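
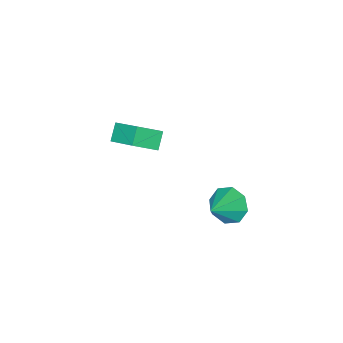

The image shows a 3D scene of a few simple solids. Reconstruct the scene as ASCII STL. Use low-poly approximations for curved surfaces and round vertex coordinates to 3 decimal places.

solid 
facet normal -0.821 -0.203 -0.534
outer loop
vertex -1.746 2.611 -0.039
vertex -2.216 2.32 0.795
vertex -2.113 3.187 0.306
endloop
endfacet
facet normal 0.668 0.646 -0.368
outer loop
vertex -1.746 2.611 -0.039
vertex -2.113 3.187 0.306
vertex -0.844 2.66 1.685
endloop
endfacet
facet normal -0.821 -0.203 -0.533
outer loop
vertex -2.113 3.187 0.306
vertex -2.216 2.32 0.795
vertex -2.54 3.255 0.938
endloop
endfacet
facet normal 0.292 0.952 0.095
outer loop
vertex -2.113 3.187 0.306
vertex -2.54 3.255 0.938
vertex -0.844 2.66 1.685
endloop
endfacet
facet normal -0.821 -0.203 -0.533
outer loop
vertex -2.54 3.255 0.938
vertex -2.216 2.32 0.795
vertex -2.777 2.776 1.485
endloop
endfacet
facet normal -0.022 0.757 0.653
outer loop
vertex -2.54 3.255 0.938
vertex -2.777 2.776 1.485
vertex -0.844 2.66 1.685
endloop
endfacet
facet normal -0.821 -0.204 -0.533
outer loop
vertex -2.777 2.776 1.485
vertex -2.216 2.32 0.795
vertex -2.685 2.03 1.629
endloop
endfacet
facet normal -0.091 0.178 0.980
outer loop
vertex -2.777 2.776 1.485
vertex -2.685 2.03 1.629
vertex -0.844 2.66 1.685
endloop
endfacet
facet normal -0.821 -0.203 -0.533
outer loop
vertex -2.685 2.03 1.629
vertex -2.216 2.32 0.795
vertex -2.318 1.454 1.283
endloop
endfacet
facet normal 0.127 -0.450 0.884
outer loop
vertex -2.685 2.03 1.629
vertex -2.318 1.454 1.283
vertex -0.844 2.66 1.685
endloop
endfacet
facet normal -0.821 -0.204 -0.533
outer loop
vertex -2.318 1.454 1.283
vertex -2.216 2.32 0.795
vertex -1.891 1.385 0.652
endloop
endfacet
facet normal 0.502 -0.755 0.422
outer loop
vertex -2.318 1.454 1.283
vertex -1.891 1.385 0.652
vertex -0.844 2.66 1.685
endloop
endfacet
facet normal -0.821 -0.204 -0.533
outer loop
vertex -1.891 1.385 0.652
vertex -2.216 2.32 0.795
vertex -1.654 1.864 0.104
endloop
endfacet
facet normal 0.817 -0.560 -0.136
outer loop
vertex -1.891 1.385 0.652
vertex -1.654 1.864 0.104
vertex -0.844 2.66 1.685
endloop
endfacet
facet normal -0.821 -0.203 -0.534
outer loop
vertex -1.654 1.864 0.104
vertex -2.216 2.32 0.795
vertex -1.746 2.611 -0.039
endloop
endfacet
facet normal 0.886 0.020 -0.464
outer loop
vertex -1.654 1.864 0.104
vertex -1.746 2.611 -0.039
vertex -0.844 2.66 1.685
endloop
endfacet
facet normal -0.623 -0.413 0.665
outer loop
vertex -1.085 -4.365 2.458
vertex -0.972 -2.616 3.65
vertex -2.17 -3.829 1.774
endloop
endfacet
facet normal -0.053 -0.825 -0.562
outer loop
vertex -1.528 -3.404 1.09
vertex -1.085 -4.365 2.458
vertex -2.17 -3.829 1.774
endloop
endfacet
facet normal -0.623 -0.413 0.665
outer loop
vertex -2.17 -3.829 1.774
vertex -0.972 -2.616 3.65
vertex -2.057 -2.08 2.966
endloop
endfacet
facet normal -0.780 0.386 -0.492
outer loop
vertex -2.057 -2.08 2.966
vertex -1.528 -3.404 1.09
vertex -2.17 -3.829 1.774
endloop
endfacet
facet normal 0.780 -0.386 0.492
outer loop
vertex -1.085 -4.365 2.458
vertex -0.33 -2.191 2.966
vertex -0.972 -2.616 3.65
endloop
endfacet
facet normal -0.053 -0.825 -0.562
outer loop
vertex -0.443 -3.94 1.774
vertex -1.085 -4.365 2.458
vertex -1.528 -3.404 1.09
endloop
endfacet
facet normal 0.780 -0.386 0.492
outer loop
vertex -0.443 -3.94 1.774
vertex -0.33 -2.191 2.966
vertex -1.085 -4.365 2.458
endloop
endfacet
facet normal 0.053 0.825 0.562
outer loop
vertex -0.972 -2.616 3.65
vertex -0.33 -2.191 2.966
vertex -2.057 -2.08 2.966
endloop
endfacet
facet normal -0.780 0.386 -0.492
outer loop
vertex -1.415 -1.655 2.282
vertex -1.528 -3.404 1.09
vertex -2.057 -2.08 2.966
endloop
endfacet
facet normal 0.053 0.825 0.562
outer loop
vertex -2.057 -2.08 2.966
vertex -0.33 -2.191 2.966
vertex -1.415 -1.655 2.282
endloop
endfacet
facet normal 0.623 0.413 -0.665
outer loop
vertex -1.415 -1.655 2.282
vertex -0.443 -3.94 1.774
vertex -1.528 -3.404 1.09
endloop
endfacet
facet normal 0.623 0.413 -0.665
outer loop
vertex -0.33 -2.191 2.966
vertex -0.443 -3.94 1.774
vertex -1.415 -1.655 2.282
endloop
endfacet

endsolid


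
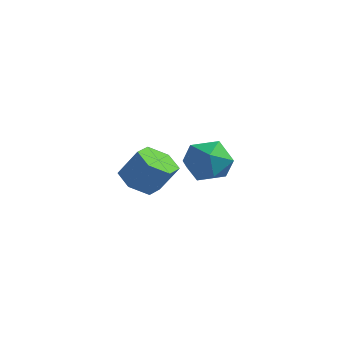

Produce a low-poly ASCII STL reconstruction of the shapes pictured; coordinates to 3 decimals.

solid 
facet normal -0.425 0.263 0.866
outer loop
vertex 2.225 -3.224 0.195
vertex 2.398 -4.241 0.588
vertex 3.164 -3.458 0.726
endloop
endfacet
facet normal -0.110 0.823 0.557
outer loop
vertex 2.225 -3.224 0.195
vertex 3.164 -3.458 0.726
vertex 3.187 -2.838 -0.186
endloop
endfacet
facet normal -0.401 0.912 -0.087
outer loop
vertex 2.225 -3.224 0.195
vertex 3.187 -2.838 -0.186
vertex 2.434 -3.236 -0.889
endloop
endfacet
facet normal -0.897 0.405 -0.177
outer loop
vertex 2.225 -3.224 0.195
vertex 2.434 -3.236 -0.889
vertex 1.947 -4.104 -0.41
endloop
endfacet
facet normal -0.911 0.004 0.412
outer loop
vertex 2.225 -3.224 0.195
vertex 1.947 -4.104 -0.41
vertex 2.398 -4.241 0.588
endloop
endfacet
facet normal 0.581 0.666 0.467
outer loop
vertex 3.187 -2.838 -0.186
vertex 3.164 -3.458 0.726
vertex 3.953 -3.616 -0.03
endloop
endfacet
facet normal 0.071 -0.240 0.968
outer loop
vertex 3.164 -3.458 0.726
vertex 2.398 -4.241 0.588
vertex 3.466 -4.484 0.449
endloop
endfacet
facet normal -0.716 -0.658 0.233
outer loop
vertex 2.398 -4.241 0.588
vertex 1.947 -4.104 -0.41
vertex 2.713 -4.882 -0.254
endloop
endfacet
facet normal -0.693 -0.009 -0.721
outer loop
vertex 1.947 -4.104 -0.41
vertex 2.434 -3.236 -0.889
vertex 2.736 -4.262 -1.166
endloop
endfacet
facet normal 0.109 0.810 -0.576
outer loop
vertex 2.434 -3.236 -0.889
vertex 3.187 -2.838 -0.186
vertex 3.502 -3.479 -1.028
endloop
endfacet
facet normal 0.897 -0.405 0.177
outer loop
vertex 3.675 -4.496 -0.635
vertex 3.953 -3.616 -0.03
vertex 3.466 -4.484 0.449
endloop
endfacet
facet normal 0.401 -0.912 0.087
outer loop
vertex 3.675 -4.496 -0.635
vertex 3.466 -4.484 0.449
vertex 2.713 -4.882 -0.254
endloop
endfacet
facet normal 0.110 -0.823 -0.557
outer loop
vertex 3.675 -4.496 -0.635
vertex 2.713 -4.882 -0.254
vertex 2.736 -4.262 -1.166
endloop
endfacet
facet normal 0.425 -0.263 -0.866
outer loop
vertex 3.675 -4.496 -0.635
vertex 2.736 -4.262 -1.166
vertex 3.502 -3.479 -1.028
endloop
endfacet
facet normal 0.911 -0.004 -0.412
outer loop
vertex 3.675 -4.496 -0.635
vertex 3.502 -3.479 -1.028
vertex 3.953 -3.616 -0.03
endloop
endfacet
facet normal 0.693 0.009 0.721
outer loop
vertex 3.466 -4.484 0.449
vertex 3.953 -3.616 -0.03
vertex 3.164 -3.458 0.726
endloop
endfacet
facet normal -0.109 -0.810 0.576
outer loop
vertex 2.713 -4.882 -0.254
vertex 3.466 -4.484 0.449
vertex 2.398 -4.241 0.588
endloop
endfacet
facet normal -0.581 -0.666 -0.467
outer loop
vertex 2.736 -4.262 -1.166
vertex 2.713 -4.882 -0.254
vertex 1.947 -4.104 -0.41
endloop
endfacet
facet normal -0.071 0.240 -0.968
outer loop
vertex 3.502 -3.479 -1.028
vertex 2.736 -4.262 -1.166
vertex 2.434 -3.236 -0.889
endloop
endfacet
facet normal 0.716 0.658 -0.233
outer loop
vertex 3.953 -3.616 -0.03
vertex 3.502 -3.479 -1.028
vertex 3.187 -2.838 -0.186
endloop
endfacet
facet normal -0.498 -0.216 -0.840
outer loop
vertex -1.123 -1.541 -3.79
vertex -1.729 -2.134 -3.278
vertex -1.953 -1.176 -3.391
endloop
endfacet
facet normal 0.223 0.904 -0.364
outer loop
vertex -1.123 -1.541 -3.79
vertex -1.953 -1.176 -3.391
vertex -0.366 -1.213 -2.513
endloop
endfacet
facet normal 0.222 0.904 -0.364
outer loop
vertex -0.366 -1.213 -2.513
vertex -1.953 -1.176 -3.391
vertex -1.195 -0.849 -2.115
endloop
endfacet
facet normal 0.498 0.216 0.840
outer loop
vertex -0.366 -1.213 -2.513
vertex -1.195 -0.849 -2.115
vertex -0.971 -1.806 -2.002
endloop
endfacet
facet normal -0.498 -0.216 -0.840
outer loop
vertex -1.953 -1.176 -3.391
vertex -1.729 -2.134 -3.278
vertex -2.558 -1.769 -2.88
endloop
endfacet
facet normal -0.614 0.771 0.167
outer loop
vertex -1.953 -1.176 -3.391
vertex -2.558 -1.769 -2.88
vertex -1.195 -0.849 -2.115
endloop
endfacet
facet normal -0.614 0.771 0.167
outer loop
vertex -1.195 -0.849 -2.115
vertex -2.558 -1.769 -2.88
vertex -1.801 -1.442 -1.603
endloop
endfacet
facet normal 0.498 0.216 0.840
outer loop
vertex -1.195 -0.849 -2.115
vertex -1.801 -1.442 -1.603
vertex -0.971 -1.806 -2.002
endloop
endfacet
facet normal -0.498 -0.216 -0.840
outer loop
vertex -2.558 -1.769 -2.88
vertex -1.729 -2.134 -3.278
vertex -2.334 -2.727 -2.767
endloop
endfacet
facet normal -0.837 -0.133 0.530
outer loop
vertex -2.558 -1.769 -2.88
vertex -2.334 -2.727 -2.767
vertex -1.801 -1.442 -1.603
endloop
endfacet
facet normal -0.837 -0.133 0.530
outer loop
vertex -1.801 -1.442 -1.603
vertex -2.334 -2.727 -2.767
vertex -1.577 -2.399 -1.49
endloop
endfacet
facet normal 0.498 0.216 0.840
outer loop
vertex -1.801 -1.442 -1.603
vertex -1.577 -2.399 -1.49
vertex -0.971 -1.806 -2.002
endloop
endfacet
facet normal -0.498 -0.216 -0.840
outer loop
vertex -2.334 -2.727 -2.767
vertex -1.729 -2.134 -3.278
vertex -1.505 -3.091 -3.165
endloop
endfacet
facet normal -0.222 -0.904 0.364
outer loop
vertex -2.334 -2.727 -2.767
vertex -1.505 -3.091 -3.165
vertex -1.577 -2.399 -1.49
endloop
endfacet
facet normal -0.223 -0.904 0.364
outer loop
vertex -1.577 -2.399 -1.49
vertex -1.505 -3.091 -3.165
vertex -0.747 -2.764 -1.889
endloop
endfacet
facet normal 0.498 0.216 0.840
outer loop
vertex -1.577 -2.399 -1.49
vertex -0.747 -2.764 -1.889
vertex -0.971 -1.806 -2.002
endloop
endfacet
facet normal -0.498 -0.216 -0.840
outer loop
vertex -1.505 -3.091 -3.165
vertex -1.729 -2.134 -3.278
vertex -0.899 -2.498 -3.677
endloop
endfacet
facet normal 0.614 -0.772 -0.167
outer loop
vertex -1.505 -3.091 -3.165
vertex -0.899 -2.498 -3.677
vertex -0.747 -2.764 -1.889
endloop
endfacet
facet normal 0.615 -0.771 -0.167
outer loop
vertex -0.747 -2.764 -1.889
vertex -0.899 -2.498 -3.677
vertex -0.142 -2.171 -2.4
endloop
endfacet
facet normal 0.498 0.216 0.840
outer loop
vertex -0.747 -2.764 -1.889
vertex -0.142 -2.171 -2.4
vertex -0.971 -1.806 -2.002
endloop
endfacet
facet normal -0.498 -0.216 -0.840
outer loop
vertex -0.899 -2.498 -3.677
vertex -1.729 -2.134 -3.278
vertex -1.123 -1.541 -3.79
endloop
endfacet
facet normal 0.837 0.133 -0.530
outer loop
vertex -0.899 -2.498 -3.677
vertex -1.123 -1.541 -3.79
vertex -0.142 -2.171 -2.4
endloop
endfacet
facet normal 0.837 0.133 -0.530
outer loop
vertex -0.142 -2.171 -2.4
vertex -1.123 -1.541 -3.79
vertex -0.366 -1.213 -2.513
endloop
endfacet
facet normal 0.498 0.216 0.840
outer loop
vertex -0.142 -2.171 -2.4
vertex -0.366 -1.213 -2.513
vertex -0.971 -1.806 -2.002
endloop
endfacet

endsolid


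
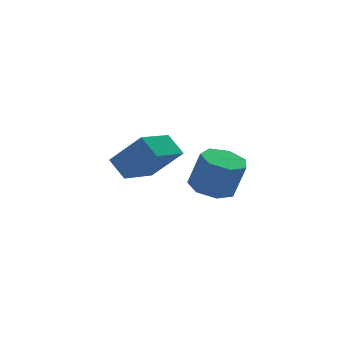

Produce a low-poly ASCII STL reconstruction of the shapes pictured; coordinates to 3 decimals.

solid 
facet normal -0.838 -0.467 0.282
outer loop
vertex 0.09 -0.015 0.669
vertex -0.097 0.662 1.233
vertex -0.666 0.684 -0.421
endloop
endfacet
facet normal 0.208 -0.752 -0.626
outer loop
vertex 0.617 1.398 -0.853
vertex 0.09 -0.015 0.669
vertex -0.666 0.684 -0.421
endloop
endfacet
facet normal -0.838 -0.466 0.282
outer loop
vertex -0.666 0.684 -0.421
vertex -0.097 0.662 1.233
vertex -0.853 1.361 0.142
endloop
endfacet
facet normal -0.504 0.466 -0.727
outer loop
vertex -0.853 1.361 0.142
vertex 0.617 1.398 -0.853
vertex -0.666 0.684 -0.421
endloop
endfacet
facet normal 0.504 -0.466 0.727
outer loop
vertex 0.09 -0.015 0.669
vertex 1.186 1.376 0.801
vertex -0.097 0.662 1.233
endloop
endfacet
facet normal 0.208 -0.752 -0.626
outer loop
vertex 1.373 0.699 0.238
vertex 0.09 -0.015 0.669
vertex 0.617 1.398 -0.853
endloop
endfacet
facet normal 0.504 -0.466 0.728
outer loop
vertex 1.373 0.699 0.238
vertex 1.186 1.376 0.801
vertex 0.09 -0.015 0.669
endloop
endfacet
facet normal -0.208 0.752 0.626
outer loop
vertex -0.097 0.662 1.233
vertex 1.186 1.376 0.801
vertex -0.853 1.361 0.142
endloop
endfacet
facet normal -0.504 0.466 -0.727
outer loop
vertex 0.43 2.075 -0.289
vertex 0.617 1.398 -0.853
vertex -0.853 1.361 0.142
endloop
endfacet
facet normal -0.208 0.752 0.626
outer loop
vertex -0.853 1.361 0.142
vertex 1.186 1.376 0.801
vertex 0.43 2.075 -0.289
endloop
endfacet
facet normal 0.838 0.467 -0.282
outer loop
vertex 0.43 2.075 -0.289
vertex 1.373 0.699 0.238
vertex 0.617 1.398 -0.853
endloop
endfacet
facet normal 0.838 0.466 -0.282
outer loop
vertex 1.186 1.376 0.801
vertex 1.373 0.699 0.238
vertex 0.43 2.075 -0.289
endloop
endfacet
facet normal -0.219 0.207 -0.953
outer loop
vertex 1.32 -2.584 -0.225
vertex 0.899 -2.017 -0.005
vertex 1.62 -2.019 -0.171
endloop
endfacet
facet normal 0.857 -0.427 -0.289
outer loop
vertex 1.32 -2.584 -0.225
vertex 1.62 -2.019 -0.171
vertex 1.603 -2.85 1.006
endloop
endfacet
facet normal 0.857 -0.427 -0.289
outer loop
vertex 1.603 -2.85 1.006
vertex 1.62 -2.019 -0.171
vertex 1.902 -2.285 1.059
endloop
endfacet
facet normal 0.219 -0.205 0.954
outer loop
vertex 1.603 -2.85 1.006
vertex 1.902 -2.285 1.059
vertex 1.181 -2.283 1.225
endloop
endfacet
facet normal -0.219 0.206 -0.954
outer loop
vertex 1.62 -2.019 -0.171
vertex 0.899 -2.017 -0.005
vertex 1.377 -1.452 0.007
endloop
endfacet
facet normal 0.899 0.422 -0.115
outer loop
vertex 1.62 -2.019 -0.171
vertex 1.377 -1.452 0.007
vertex 1.902 -2.285 1.059
endloop
endfacet
facet normal 0.899 0.422 -0.115
outer loop
vertex 1.902 -2.285 1.059
vertex 1.377 -1.452 0.007
vertex 1.659 -1.718 1.237
endloop
endfacet
facet normal 0.219 -0.206 0.954
outer loop
vertex 1.902 -2.285 1.059
vertex 1.659 -1.718 1.237
vertex 1.181 -2.283 1.225
endloop
endfacet
facet normal -0.219 0.205 -0.954
outer loop
vertex 1.377 -1.452 0.007
vertex 0.899 -2.017 -0.005
vertex 0.773 -1.311 0.176
endloop
endfacet
facet normal 0.263 0.954 0.146
outer loop
vertex 1.377 -1.452 0.007
vertex 0.773 -1.311 0.176
vertex 1.659 -1.718 1.237
endloop
endfacet
facet normal 0.264 0.954 0.145
outer loop
vertex 1.659 -1.718 1.237
vertex 0.773 -1.311 0.176
vertex 1.056 -1.577 1.407
endloop
endfacet
facet normal 0.220 -0.207 0.953
outer loop
vertex 1.659 -1.718 1.237
vertex 1.056 -1.577 1.407
vertex 1.181 -2.283 1.225
endloop
endfacet
facet normal -0.220 0.205 -0.954
outer loop
vertex 0.773 -1.311 0.176
vertex 0.899 -2.017 -0.005
vertex 0.265 -1.701 0.209
endloop
endfacet
facet normal -0.569 0.767 0.297
outer loop
vertex 0.773 -1.311 0.176
vertex 0.265 -1.701 0.209
vertex 1.056 -1.577 1.407
endloop
endfacet
facet normal -0.569 0.767 0.296
outer loop
vertex 1.056 -1.577 1.407
vertex 0.265 -1.701 0.209
vertex 0.547 -1.967 1.439
endloop
endfacet
facet normal 0.219 -0.207 0.954
outer loop
vertex 1.056 -1.577 1.407
vertex 0.547 -1.967 1.439
vertex 1.181 -2.283 1.225
endloop
endfacet
facet normal -0.219 0.207 -0.954
outer loop
vertex 0.265 -1.701 0.209
vertex 0.899 -2.017 -0.005
vertex 0.233 -2.329 0.08
endloop
endfacet
facet normal -0.975 0.004 0.224
outer loop
vertex 0.265 -1.701 0.209
vertex 0.233 -2.329 0.08
vertex 0.547 -1.967 1.439
endloop
endfacet
facet normal -0.974 0.002 0.225
outer loop
vertex 0.547 -1.967 1.439
vertex 0.233 -2.329 0.08
vertex 0.516 -2.595 1.31
endloop
endfacet
facet normal 0.219 -0.207 0.954
outer loop
vertex 0.547 -1.967 1.439
vertex 0.516 -2.595 1.31
vertex 1.181 -2.283 1.225
endloop
endfacet
facet normal -0.218 0.207 -0.954
outer loop
vertex 0.233 -2.329 0.08
vertex 0.899 -2.017 -0.005
vertex 0.703 -2.723 -0.113
endloop
endfacet
facet normal -0.646 -0.763 -0.016
outer loop
vertex 0.233 -2.329 0.08
vertex 0.703 -2.723 -0.113
vertex 0.516 -2.595 1.31
endloop
endfacet
facet normal -0.645 -0.764 -0.016
outer loop
vertex 0.516 -2.595 1.31
vertex 0.703 -2.723 -0.113
vertex 0.986 -2.988 1.118
endloop
endfacet
facet normal 0.218 -0.205 0.954
outer loop
vertex 0.516 -2.595 1.31
vertex 0.986 -2.988 1.118
vertex 1.181 -2.283 1.225
endloop
endfacet
facet normal -0.220 0.207 -0.953
outer loop
vertex 0.703 -2.723 -0.113
vertex 0.899 -2.017 -0.005
vertex 1.32 -2.584 -0.225
endloop
endfacet
facet normal 0.171 -0.954 -0.245
outer loop
vertex 0.703 -2.723 -0.113
vertex 1.32 -2.584 -0.225
vertex 0.986 -2.988 1.118
endloop
endfacet
facet normal 0.169 -0.955 -0.245
outer loop
vertex 0.986 -2.988 1.118
vertex 1.32 -2.584 -0.225
vertex 1.603 -2.85 1.006
endloop
endfacet
facet normal 0.219 -0.205 0.954
outer loop
vertex 0.986 -2.988 1.118
vertex 1.603 -2.85 1.006
vertex 1.181 -2.283 1.225
endloop
endfacet

endsolid


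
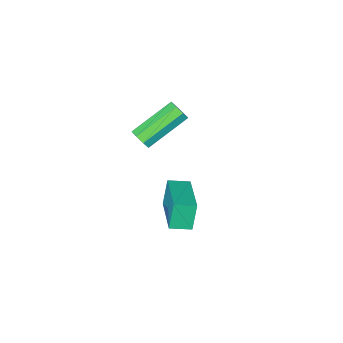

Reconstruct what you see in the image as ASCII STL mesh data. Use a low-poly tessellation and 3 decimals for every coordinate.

solid 
facet normal -0.869 0.466 -0.169
outer loop
vertex 0.995 0.063 1.121
vertex 1.773 1.672 1.556
vertex 1.297 0.219 0.002
endloop
endfacet
facet normal -0.423 -0.875 -0.236
outer loop
vertex 2.027 -0.172 0.144
vertex 0.995 0.063 1.121
vertex 1.297 0.219 0.002
endloop
endfacet
facet normal -0.869 0.465 -0.169
outer loop
vertex 1.297 0.219 0.002
vertex 1.773 1.672 1.556
vertex 2.075 1.829 0.436
endloop
endfacet
facet normal 0.258 0.133 -0.957
outer loop
vertex 2.075 1.829 0.436
vertex 2.027 -0.172 0.144
vertex 1.297 0.219 0.002
endloop
endfacet
facet normal -0.258 -0.134 0.957
outer loop
vertex 0.995 0.063 1.121
vertex 2.503 1.281 1.698
vertex 1.773 1.672 1.556
endloop
endfacet
facet normal -0.423 -0.875 -0.237
outer loop
vertex 1.725 -0.329 1.264
vertex 0.995 0.063 1.121
vertex 2.027 -0.172 0.144
endloop
endfacet
facet normal -0.259 -0.133 0.957
outer loop
vertex 1.725 -0.329 1.264
vertex 2.503 1.281 1.698
vertex 0.995 0.063 1.121
endloop
endfacet
facet normal 0.423 0.875 0.237
outer loop
vertex 1.773 1.672 1.556
vertex 2.503 1.281 1.698
vertex 2.075 1.829 0.436
endloop
endfacet
facet normal 0.259 0.133 -0.957
outer loop
vertex 2.805 1.437 0.579
vertex 2.027 -0.172 0.144
vertex 2.075 1.829 0.436
endloop
endfacet
facet normal 0.423 0.875 0.236
outer loop
vertex 2.075 1.829 0.436
vertex 2.503 1.281 1.698
vertex 2.805 1.437 0.579
endloop
endfacet
facet normal 0.869 -0.466 0.169
outer loop
vertex 2.805 1.437 0.579
vertex 1.725 -0.329 1.264
vertex 2.027 -0.172 0.144
endloop
endfacet
facet normal 0.869 -0.465 0.170
outer loop
vertex 2.503 1.281 1.698
vertex 1.725 -0.329 1.264
vertex 2.805 1.437 0.579
endloop
endfacet
facet normal 0.872 -0.029 -0.488
outer loop
vertex 0.914 -4.093 0.595
vertex 0.702 -3.829 0.201
vertex 0.951 -3.699 0.638
endloop
endfacet
facet normal 0.481 -0.140 0.865
outer loop
vertex 0.914 -4.093 0.595
vertex 0.951 -3.699 0.638
vertex -0.829 -4.036 1.573
endloop
endfacet
facet normal 0.481 -0.142 0.865
outer loop
vertex -0.829 -4.036 1.573
vertex 0.951 -3.699 0.638
vertex -0.792 -3.642 1.617
endloop
endfacet
facet normal -0.872 0.027 0.489
outer loop
vertex -0.829 -4.036 1.573
vertex -0.792 -3.642 1.617
vertex -1.042 -3.771 1.179
endloop
endfacet
facet normal 0.872 -0.028 -0.489
outer loop
vertex 0.951 -3.699 0.638
vertex 0.702 -3.829 0.201
vertex 0.842 -3.381 0.425
endloop
endfacet
facet normal 0.406 0.601 0.689
outer loop
vertex 0.951 -3.699 0.638
vertex 0.842 -3.381 0.425
vertex -0.792 -3.642 1.617
endloop
endfacet
facet normal 0.406 0.601 0.689
outer loop
vertex -0.792 -3.642 1.617
vertex 0.842 -3.381 0.425
vertex -0.901 -3.324 1.404
endloop
endfacet
facet normal -0.872 0.029 0.489
outer loop
vertex -0.792 -3.642 1.617
vertex -0.901 -3.324 1.404
vertex -1.042 -3.771 1.179
endloop
endfacet
facet normal 0.872 -0.028 -0.489
outer loop
vertex 0.842 -3.381 0.425
vertex 0.702 -3.829 0.201
vertex 0.651 -3.325 0.081
endloop
endfacet
facet normal 0.094 0.990 0.109
outer loop
vertex 0.842 -3.381 0.425
vertex 0.651 -3.325 0.081
vertex -0.901 -3.324 1.404
endloop
endfacet
facet normal 0.093 0.990 0.109
outer loop
vertex -0.901 -3.324 1.404
vertex 0.651 -3.325 0.081
vertex -1.092 -3.268 1.059
endloop
endfacet
facet normal -0.872 0.030 0.488
outer loop
vertex -0.901 -3.324 1.404
vertex -1.092 -3.268 1.059
vertex -1.042 -3.771 1.179
endloop
endfacet
facet normal 0.871 -0.029 -0.490
outer loop
vertex 0.651 -3.325 0.081
vertex 0.702 -3.829 0.201
vertex 0.489 -3.564 -0.193
endloop
endfacet
facet normal -0.274 0.799 -0.535
outer loop
vertex 0.651 -3.325 0.081
vertex 0.489 -3.564 -0.193
vertex -1.092 -3.268 1.059
endloop
endfacet
facet normal -0.274 0.799 -0.535
outer loop
vertex -1.092 -3.268 1.059
vertex 0.489 -3.564 -0.193
vertex -1.254 -3.507 0.785
endloop
endfacet
facet normal -0.872 0.030 0.489
outer loop
vertex -1.092 -3.268 1.059
vertex -1.254 -3.507 0.785
vertex -1.042 -3.771 1.179
endloop
endfacet
facet normal 0.872 -0.027 -0.489
outer loop
vertex 0.489 -3.564 -0.193
vertex 0.702 -3.829 0.201
vertex 0.452 -3.958 -0.237
endloop
endfacet
facet normal -0.481 0.142 -0.865
outer loop
vertex 0.489 -3.564 -0.193
vertex 0.452 -3.958 -0.237
vertex -1.254 -3.507 0.785
endloop
endfacet
facet normal -0.481 0.140 -0.865
outer loop
vertex -1.254 -3.507 0.785
vertex 0.452 -3.958 -0.237
vertex -1.291 -3.901 0.742
endloop
endfacet
facet normal -0.872 0.029 0.488
outer loop
vertex -1.254 -3.507 0.785
vertex -1.291 -3.901 0.742
vertex -1.042 -3.771 1.179
endloop
endfacet
facet normal 0.872 -0.029 -0.489
outer loop
vertex 0.452 -3.958 -0.237
vertex 0.702 -3.829 0.201
vertex 0.561 -4.276 -0.024
endloop
endfacet
facet normal -0.406 -0.601 -0.689
outer loop
vertex 0.452 -3.958 -0.237
vertex 0.561 -4.276 -0.024
vertex -1.291 -3.901 0.742
endloop
endfacet
facet normal -0.406 -0.601 -0.689
outer loop
vertex -1.291 -3.901 0.742
vertex 0.561 -4.276 -0.024
vertex -1.182 -4.219 0.955
endloop
endfacet
facet normal -0.872 0.028 0.489
outer loop
vertex -1.291 -3.901 0.742
vertex -1.182 -4.219 0.955
vertex -1.042 -3.771 1.179
endloop
endfacet
facet normal 0.872 -0.030 -0.488
outer loop
vertex 0.561 -4.276 -0.024
vertex 0.702 -3.829 0.201
vertex 0.752 -4.332 0.321
endloop
endfacet
facet normal -0.094 -0.990 -0.109
outer loop
vertex 0.561 -4.276 -0.024
vertex 0.752 -4.332 0.321
vertex -1.182 -4.219 0.955
endloop
endfacet
facet normal -0.094 -0.990 -0.109
outer loop
vertex -1.182 -4.219 0.955
vertex 0.752 -4.332 0.321
vertex -0.991 -4.275 1.299
endloop
endfacet
facet normal -0.872 0.028 0.489
outer loop
vertex -1.182 -4.219 0.955
vertex -0.991 -4.275 1.299
vertex -1.042 -3.771 1.179
endloop
endfacet
facet normal 0.872 -0.030 -0.489
outer loop
vertex 0.752 -4.332 0.321
vertex 0.702 -3.829 0.201
vertex 0.914 -4.093 0.595
endloop
endfacet
facet normal 0.274 -0.799 0.535
outer loop
vertex 0.752 -4.332 0.321
vertex 0.914 -4.093 0.595
vertex -0.991 -4.275 1.299
endloop
endfacet
facet normal 0.274 -0.799 0.535
outer loop
vertex -0.991 -4.275 1.299
vertex 0.914 -4.093 0.595
vertex -0.829 -4.036 1.573
endloop
endfacet
facet normal -0.871 0.029 0.490
outer loop
vertex -0.991 -4.275 1.299
vertex -0.829 -4.036 1.573
vertex -1.042 -3.771 1.179
endloop
endfacet

endsolid


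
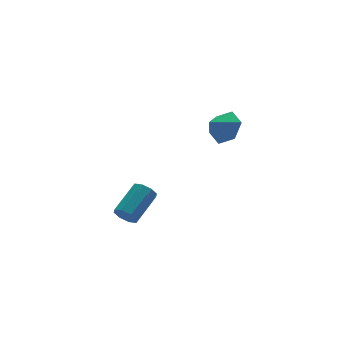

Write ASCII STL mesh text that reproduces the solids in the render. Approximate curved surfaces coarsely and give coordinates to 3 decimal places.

solid 
facet normal 0.795 0.097 -0.599
outer loop
vertex 4.267 1.62 0.146
vertex 3.679 1.252 -0.694
vertex 3.711 2.32 -0.478
endloop
endfacet
facet normal -0.206 0.555 0.806
outer loop
vertex 4.267 1.62 0.146
vertex 3.711 2.32 -0.478
vertex 2.661 1.128 0.074
endloop
endfacet
facet normal 0.794 0.097 -0.600
outer loop
vertex 3.711 2.32 -0.478
vertex 3.679 1.252 -0.694
vertex 3.122 1.952 -1.318
endloop
endfacet
facet normal -0.695 0.696 0.182
outer loop
vertex 3.711 2.32 -0.478
vertex 3.122 1.952 -1.318
vertex 2.661 1.128 0.074
endloop
endfacet
facet normal 0.794 0.097 -0.600
outer loop
vertex 3.122 1.952 -1.318
vertex 3.679 1.252 -0.694
vertex 3.09 0.884 -1.534
endloop
endfacet
facet normal -0.960 0.083 -0.269
outer loop
vertex 3.122 1.952 -1.318
vertex 3.09 0.884 -1.534
vertex 2.661 1.128 0.074
endloop
endfacet
facet normal 0.795 0.097 -0.599
outer loop
vertex 3.09 0.884 -1.534
vertex 3.679 1.252 -0.694
vertex 3.646 0.184 -0.91
endloop
endfacet
facet normal -0.737 -0.670 -0.095
outer loop
vertex 3.09 0.884 -1.534
vertex 3.646 0.184 -0.91
vertex 2.661 1.128 0.074
endloop
endfacet
facet normal 0.794 0.097 -0.600
outer loop
vertex 3.646 0.184 -0.91
vertex 3.679 1.252 -0.694
vertex 4.235 0.553 -0.07
endloop
endfacet
facet normal -0.248 -0.811 0.530
outer loop
vertex 3.646 0.184 -0.91
vertex 4.235 0.553 -0.07
vertex 2.661 1.128 0.074
endloop
endfacet
facet normal 0.795 0.097 -0.599
outer loop
vertex 4.235 0.553 -0.07
vertex 3.679 1.252 -0.694
vertex 4.267 1.62 0.146
endloop
endfacet
facet normal 0.017 -0.199 0.980
outer loop
vertex 4.235 0.553 -0.07
vertex 4.267 1.62 0.146
vertex 2.661 1.128 0.074
endloop
endfacet
facet normal -0.773 -0.450 -0.448
outer loop
vertex -3.291 -2.561 -3.35
vertex -3.724 -2.259 -2.906
vertex -3.463 -2.093 -3.523
endloop
endfacet
facet normal 0.544 -0.108 -0.832
outer loop
vertex -3.291 -2.561 -3.35
vertex -3.463 -2.093 -3.523
vertex -1.783 -1.684 -2.478
endloop
endfacet
facet normal 0.544 -0.107 -0.832
outer loop
vertex -1.783 -1.684 -2.478
vertex -3.463 -2.093 -3.523
vertex -1.956 -1.216 -2.651
endloop
endfacet
facet normal 0.773 0.451 0.446
outer loop
vertex -1.783 -1.684 -2.478
vertex -1.956 -1.216 -2.651
vertex -2.216 -1.381 -2.034
endloop
endfacet
facet normal -0.773 -0.450 -0.448
outer loop
vertex -3.463 -2.093 -3.523
vertex -3.724 -2.259 -2.906
vertex -3.788 -1.722 -3.335
endloop
endfacet
facet normal 0.154 0.551 -0.820
outer loop
vertex -3.463 -2.093 -3.523
vertex -3.788 -1.722 -3.335
vertex -1.956 -1.216 -2.651
endloop
endfacet
facet normal 0.155 0.550 -0.821
outer loop
vertex -1.956 -1.216 -2.651
vertex -3.788 -1.722 -3.335
vertex -2.281 -0.844 -2.463
endloop
endfacet
facet normal 0.773 0.450 0.446
outer loop
vertex -1.956 -1.216 -2.651
vertex -2.281 -0.844 -2.463
vertex -2.216 -1.381 -2.034
endloop
endfacet
facet normal -0.774 -0.449 -0.447
outer loop
vertex -3.788 -1.722 -3.335
vertex -3.724 -2.259 -2.906
vertex -4.075 -1.665 -2.895
endloop
endfacet
facet normal -0.327 0.886 -0.328
outer loop
vertex -3.788 -1.722 -3.335
vertex -4.075 -1.665 -2.895
vertex -2.281 -0.844 -2.463
endloop
endfacet
facet normal -0.327 0.887 -0.326
outer loop
vertex -2.281 -0.844 -2.463
vertex -4.075 -1.665 -2.895
vertex -2.568 -0.788 -2.023
endloop
endfacet
facet normal 0.773 0.451 0.447
outer loop
vertex -2.281 -0.844 -2.463
vertex -2.568 -0.788 -2.023
vertex -2.216 -1.381 -2.034
endloop
endfacet
facet normal -0.773 -0.449 -0.448
outer loop
vertex -4.075 -1.665 -2.895
vertex -3.724 -2.259 -2.906
vertex -4.157 -1.956 -2.462
endloop
endfacet
facet normal -0.615 0.703 0.356
outer loop
vertex -4.075 -1.665 -2.895
vertex -4.157 -1.956 -2.462
vertex -2.568 -0.788 -2.023
endloop
endfacet
facet normal -0.615 0.703 0.357
outer loop
vertex -2.568 -0.788 -2.023
vertex -4.157 -1.956 -2.462
vertex -2.649 -1.079 -1.59
endloop
endfacet
facet normal 0.773 0.450 0.447
outer loop
vertex -2.568 -0.788 -2.023
vertex -2.649 -1.079 -1.59
vertex -2.216 -1.381 -2.034
endloop
endfacet
facet normal -0.773 -0.451 -0.446
outer loop
vertex -4.157 -1.956 -2.462
vertex -3.724 -2.259 -2.906
vertex -3.984 -2.424 -2.289
endloop
endfacet
facet normal -0.544 0.107 0.833
outer loop
vertex -4.157 -1.956 -2.462
vertex -3.984 -2.424 -2.289
vertex -2.649 -1.079 -1.59
endloop
endfacet
facet normal -0.544 0.108 0.832
outer loop
vertex -2.649 -1.079 -1.59
vertex -3.984 -2.424 -2.289
vertex -2.477 -1.547 -1.417
endloop
endfacet
facet normal 0.773 0.450 0.448
outer loop
vertex -2.649 -1.079 -1.59
vertex -2.477 -1.547 -1.417
vertex -2.216 -1.381 -2.034
endloop
endfacet
facet normal -0.773 -0.450 -0.446
outer loop
vertex -3.984 -2.424 -2.289
vertex -3.724 -2.259 -2.906
vertex -3.659 -2.796 -2.477
endloop
endfacet
facet normal -0.155 -0.550 0.821
outer loop
vertex -3.984 -2.424 -2.289
vertex -3.659 -2.796 -2.477
vertex -2.477 -1.547 -1.417
endloop
endfacet
facet normal -0.154 -0.551 0.820
outer loop
vertex -2.477 -1.547 -1.417
vertex -3.659 -2.796 -2.477
vertex -2.152 -1.918 -1.605
endloop
endfacet
facet normal 0.773 0.450 0.448
outer loop
vertex -2.477 -1.547 -1.417
vertex -2.152 -1.918 -1.605
vertex -2.216 -1.381 -2.034
endloop
endfacet
facet normal -0.773 -0.451 -0.447
outer loop
vertex -3.659 -2.796 -2.477
vertex -3.724 -2.259 -2.906
vertex -3.372 -2.852 -2.917
endloop
endfacet
facet normal 0.328 -0.887 0.327
outer loop
vertex -3.659 -2.796 -2.477
vertex -3.372 -2.852 -2.917
vertex -2.152 -1.918 -1.605
endloop
endfacet
facet normal 0.326 -0.887 0.328
outer loop
vertex -2.152 -1.918 -1.605
vertex -3.372 -2.852 -2.917
vertex -1.865 -1.975 -2.045
endloop
endfacet
facet normal 0.774 0.449 0.447
outer loop
vertex -2.152 -1.918 -1.605
vertex -1.865 -1.975 -2.045
vertex -2.216 -1.381 -2.034
endloop
endfacet
facet normal -0.773 -0.450 -0.447
outer loop
vertex -3.372 -2.852 -2.917
vertex -3.724 -2.259 -2.906
vertex -3.291 -2.561 -3.35
endloop
endfacet
facet normal 0.615 -0.703 -0.357
outer loop
vertex -3.372 -2.852 -2.917
vertex -3.291 -2.561 -3.35
vertex -1.865 -1.975 -2.045
endloop
endfacet
facet normal 0.615 -0.703 -0.356
outer loop
vertex -1.865 -1.975 -2.045
vertex -3.291 -2.561 -3.35
vertex -1.783 -1.684 -2.478
endloop
endfacet
facet normal 0.773 0.449 0.448
outer loop
vertex -1.865 -1.975 -2.045
vertex -1.783 -1.684 -2.478
vertex -2.216 -1.381 -2.034
endloop
endfacet

endsolid


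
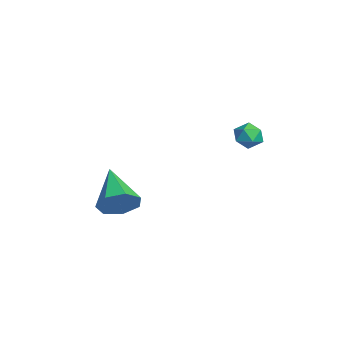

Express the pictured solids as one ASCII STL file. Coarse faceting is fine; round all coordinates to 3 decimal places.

solid 
facet normal 0.866 0.033 -0.498
outer loop
vertex 0.568 -3.56 -3.602
vertex 0.124 -3.746 -4.386
vertex 0.308 -2.926 -4.012
endloop
endfacet
facet normal 0.036 0.553 0.832
outer loop
vertex 0.568 -3.56 -3.602
vertex 0.308 -2.926 -4.012
vertex -1.704 -3.814 -3.334
endloop
endfacet
facet normal 0.866 0.033 -0.498
outer loop
vertex 0.308 -2.926 -4.012
vertex 0.124 -3.746 -4.386
vertex -0.09 -2.909 -4.703
endloop
endfacet
facet normal -0.333 0.918 0.214
outer loop
vertex 0.308 -2.926 -4.012
vertex -0.09 -2.909 -4.703
vertex -1.704 -3.814 -3.334
endloop
endfacet
facet normal 0.867 0.033 -0.498
outer loop
vertex -0.09 -2.909 -4.703
vertex 0.124 -3.746 -4.386
vertex -0.327 -3.523 -5.156
endloop
endfacet
facet normal -0.690 0.583 -0.429
outer loop
vertex -0.09 -2.909 -4.703
vertex -0.327 -3.523 -5.156
vertex -1.704 -3.814 -3.334
endloop
endfacet
facet normal 0.866 0.031 -0.498
outer loop
vertex -0.327 -3.523 -5.156
vertex 0.124 -3.746 -4.386
vertex -0.225 -4.304 -5.028
endloop
endfacet
facet normal -0.766 -0.200 -0.611
outer loop
vertex -0.327 -3.523 -5.156
vertex -0.225 -4.304 -5.028
vertex -1.704 -3.814 -3.334
endloop
endfacet
facet normal 0.866 0.032 -0.499
outer loop
vertex -0.225 -4.304 -5.028
vertex 0.124 -3.746 -4.386
vertex 0.14 -4.665 -4.417
endloop
endfacet
facet normal -0.504 -0.841 -0.196
outer loop
vertex -0.225 -4.304 -5.028
vertex 0.14 -4.665 -4.417
vertex -1.704 -3.814 -3.334
endloop
endfacet
facet normal 0.866 0.032 -0.498
outer loop
vertex 0.14 -4.665 -4.417
vertex 0.124 -3.746 -4.386
vertex 0.493 -4.334 -3.782
endloop
endfacet
facet normal -0.101 -0.858 0.503
outer loop
vertex 0.14 -4.665 -4.417
vertex 0.493 -4.334 -3.782
vertex -1.704 -3.814 -3.334
endloop
endfacet
facet normal 0.866 0.032 -0.498
outer loop
vertex 0.493 -4.334 -3.782
vertex 0.124 -3.746 -4.386
vertex 0.568 -3.56 -3.602
endloop
endfacet
facet normal 0.140 -0.237 0.961
outer loop
vertex 0.493 -4.334 -3.782
vertex 0.568 -3.56 -3.602
vertex -1.704 -3.814 -3.334
endloop
endfacet
facet normal -0.784 0.404 0.472
outer loop
vertex -0.259 1.237 -0.962
vertex 0.117 1.322 -0.411
vertex 0.087 1.808 -0.876
endloop
endfacet
facet normal -0.817 0.529 -0.229
outer loop
vertex -0.259 1.237 -0.962
vertex 0.087 1.808 -0.876
vertex 0.067 1.515 -1.481
endloop
endfacet
facet normal -0.818 -0.097 -0.566
outer loop
vertex -0.259 1.237 -0.962
vertex 0.067 1.515 -1.481
vertex 0.084 0.848 -1.391
endloop
endfacet
facet normal -0.787 -0.613 -0.073
outer loop
vertex -0.259 1.237 -0.962
vertex 0.084 0.848 -1.391
vertex 0.115 0.729 -0.729
endloop
endfacet
facet normal -0.765 -0.302 0.569
outer loop
vertex -0.259 1.237 -0.962
vertex 0.115 0.729 -0.729
vertex 0.117 1.322 -0.411
endloop
endfacet
facet normal -0.223 0.880 -0.419
outer loop
vertex 0.067 1.515 -1.481
vertex 0.087 1.808 -0.876
vertex 0.645 1.771 -1.251
endloop
endfacet
facet normal -0.171 0.676 0.717
outer loop
vertex 0.087 1.808 -0.876
vertex 0.117 1.322 -0.411
vertex 0.676 1.652 -0.589
endloop
endfacet
facet normal -0.140 -0.468 0.873
outer loop
vertex 0.117 1.322 -0.411
vertex 0.115 0.729 -0.729
vertex 0.693 0.985 -0.499
endloop
endfacet
facet normal -0.176 -0.970 -0.166
outer loop
vertex 0.115 0.729 -0.729
vertex 0.084 0.848 -1.391
vertex 0.673 0.692 -1.104
endloop
endfacet
facet normal -0.227 -0.136 -0.964
outer loop
vertex 0.084 0.848 -1.391
vertex 0.067 1.515 -1.481
vertex 0.643 1.178 -1.569
endloop
endfacet
facet normal 0.787 0.613 0.073
outer loop
vertex 1.019 1.263 -1.018
vertex 0.645 1.771 -1.251
vertex 0.676 1.652 -0.589
endloop
endfacet
facet normal 0.818 0.097 0.566
outer loop
vertex 1.019 1.263 -1.018
vertex 0.676 1.652 -0.589
vertex 0.693 0.985 -0.499
endloop
endfacet
facet normal 0.817 -0.529 0.229
outer loop
vertex 1.019 1.263 -1.018
vertex 0.693 0.985 -0.499
vertex 0.673 0.692 -1.104
endloop
endfacet
facet normal 0.784 -0.404 -0.472
outer loop
vertex 1.019 1.263 -1.018
vertex 0.673 0.692 -1.104
vertex 0.643 1.178 -1.569
endloop
endfacet
facet normal 0.765 0.302 -0.569
outer loop
vertex 1.019 1.263 -1.018
vertex 0.643 1.178 -1.569
vertex 0.645 1.771 -1.251
endloop
endfacet
facet normal 0.176 0.970 0.166
outer loop
vertex 0.676 1.652 -0.589
vertex 0.645 1.771 -1.251
vertex 0.087 1.808 -0.876
endloop
endfacet
facet normal 0.227 0.136 0.964
outer loop
vertex 0.693 0.985 -0.499
vertex 0.676 1.652 -0.589
vertex 0.117 1.322 -0.411
endloop
endfacet
facet normal 0.223 -0.880 0.419
outer loop
vertex 0.673 0.692 -1.104
vertex 0.693 0.985 -0.499
vertex 0.115 0.729 -0.729
endloop
endfacet
facet normal 0.171 -0.676 -0.717
outer loop
vertex 0.643 1.178 -1.569
vertex 0.673 0.692 -1.104
vertex 0.084 0.848 -1.391
endloop
endfacet
facet normal 0.140 0.468 -0.873
outer loop
vertex 0.645 1.771 -1.251
vertex 0.643 1.178 -1.569
vertex 0.067 1.515 -1.481
endloop
endfacet

endsolid


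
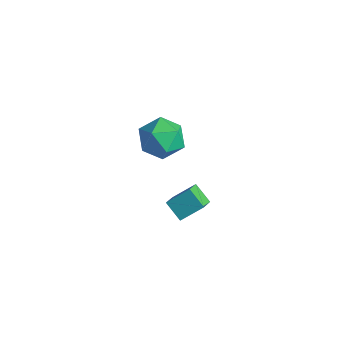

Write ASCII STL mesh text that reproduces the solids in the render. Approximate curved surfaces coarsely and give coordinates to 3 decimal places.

solid 
facet normal -0.806 -0.088 0.585
outer loop
vertex 3.055 -2.272 -0.989
vertex 3.495 -1.444 -0.257
vertex 2.635 -1.623 -1.47
endloop
endfacet
facet normal -0.370 -0.696 -0.616
outer loop
vertex 3.425 -1.536 -2.043
vertex 3.055 -2.272 -0.989
vertex 2.635 -1.623 -1.47
endloop
endfacet
facet normal -0.806 -0.089 0.585
outer loop
vertex 2.635 -1.623 -1.47
vertex 3.495 -1.444 -0.257
vertex 3.075 -0.795 -0.737
endloop
endfacet
facet normal -0.462 0.713 -0.528
outer loop
vertex 3.075 -0.795 -0.737
vertex 3.425 -1.536 -2.043
vertex 2.635 -1.623 -1.47
endloop
endfacet
facet normal 0.462 -0.712 0.528
outer loop
vertex 3.055 -2.272 -0.989
vertex 4.285 -1.357 -0.83
vertex 3.495 -1.444 -0.257
endloop
endfacet
facet normal -0.371 -0.695 -0.616
outer loop
vertex 3.845 -2.185 -1.563
vertex 3.055 -2.272 -0.989
vertex 3.425 -1.536 -2.043
endloop
endfacet
facet normal 0.462 -0.713 0.528
outer loop
vertex 3.845 -2.185 -1.563
vertex 4.285 -1.357 -0.83
vertex 3.055 -2.272 -0.989
endloop
endfacet
facet normal 0.370 0.695 0.616
outer loop
vertex 3.495 -1.444 -0.257
vertex 4.285 -1.357 -0.83
vertex 3.075 -0.795 -0.737
endloop
endfacet
facet normal -0.462 0.712 -0.528
outer loop
vertex 3.865 -0.708 -1.311
vertex 3.425 -1.536 -2.043
vertex 3.075 -0.795 -0.737
endloop
endfacet
facet normal 0.370 0.696 0.615
outer loop
vertex 3.075 -0.795 -0.737
vertex 4.285 -1.357 -0.83
vertex 3.865 -0.708 -1.311
endloop
endfacet
facet normal 0.806 0.089 -0.585
outer loop
vertex 3.865 -0.708 -1.311
vertex 3.845 -2.185 -1.563
vertex 3.425 -1.536 -2.043
endloop
endfacet
facet normal 0.807 0.089 -0.584
outer loop
vertex 4.285 -1.357 -0.83
vertex 3.845 -2.185 -1.563
vertex 3.865 -0.708 -1.311
endloop
endfacet
facet normal 0.046 0.690 0.723
outer loop
vertex -1.644 2.156 -2.699
vertex -2.094 1.424 -1.972
vertex -0.977 1.48 -2.096
endloop
endfacet
facet normal 0.570 0.783 0.248
outer loop
vertex -1.644 2.156 -2.699
vertex -0.977 1.48 -2.096
vertex -0.756 1.664 -3.184
endloop
endfacet
facet normal 0.271 0.878 -0.395
outer loop
vertex -1.644 2.156 -2.699
vertex -0.756 1.664 -3.184
vertex -1.737 1.72 -3.733
endloop
endfacet
facet normal -0.437 0.842 -0.316
outer loop
vertex -1.644 2.156 -2.699
vertex -1.737 1.72 -3.733
vertex -2.563 1.572 -2.984
endloop
endfacet
facet normal -0.577 0.726 0.374
outer loop
vertex -1.644 2.156 -2.699
vertex -2.563 1.572 -2.984
vertex -2.094 1.424 -1.972
endloop
endfacet
facet normal 0.957 0.185 0.226
outer loop
vertex -0.756 1.664 -3.184
vertex -0.977 1.48 -2.096
vertex -0.657 0.628 -2.756
endloop
endfacet
facet normal 0.109 0.033 0.994
outer loop
vertex -0.977 1.48 -2.096
vertex -2.094 1.424 -1.972
vertex -1.483 0.48 -2.007
endloop
endfacet
facet normal -0.898 0.092 0.430
outer loop
vertex -2.094 1.424 -1.972
vertex -2.563 1.572 -2.984
vertex -2.464 0.536 -2.556
endloop
endfacet
facet normal -0.672 0.279 -0.686
outer loop
vertex -2.563 1.572 -2.984
vertex -1.737 1.72 -3.733
vertex -2.243 0.72 -3.644
endloop
endfacet
facet normal 0.474 0.337 -0.813
outer loop
vertex -1.737 1.72 -3.733
vertex -0.756 1.664 -3.184
vertex -1.126 0.776 -3.768
endloop
endfacet
facet normal 0.437 -0.842 0.316
outer loop
vertex -1.576 0.044 -3.041
vertex -0.657 0.628 -2.756
vertex -1.483 0.48 -2.007
endloop
endfacet
facet normal -0.271 -0.878 0.395
outer loop
vertex -1.576 0.044 -3.041
vertex -1.483 0.48 -2.007
vertex -2.464 0.536 -2.556
endloop
endfacet
facet normal -0.570 -0.783 -0.248
outer loop
vertex -1.576 0.044 -3.041
vertex -2.464 0.536 -2.556
vertex -2.243 0.72 -3.644
endloop
endfacet
facet normal -0.046 -0.690 -0.723
outer loop
vertex -1.576 0.044 -3.041
vertex -2.243 0.72 -3.644
vertex -1.126 0.776 -3.768
endloop
endfacet
facet normal 0.577 -0.726 -0.374
outer loop
vertex -1.576 0.044 -3.041
vertex -1.126 0.776 -3.768
vertex -0.657 0.628 -2.756
endloop
endfacet
facet normal 0.672 -0.279 0.686
outer loop
vertex -1.483 0.48 -2.007
vertex -0.657 0.628 -2.756
vertex -0.977 1.48 -2.096
endloop
endfacet
facet normal -0.474 -0.337 0.813
outer loop
vertex -2.464 0.536 -2.556
vertex -1.483 0.48 -2.007
vertex -2.094 1.424 -1.972
endloop
endfacet
facet normal -0.957 -0.185 -0.226
outer loop
vertex -2.243 0.72 -3.644
vertex -2.464 0.536 -2.556
vertex -2.563 1.572 -2.984
endloop
endfacet
facet normal -0.109 -0.033 -0.994
outer loop
vertex -1.126 0.776 -3.768
vertex -2.243 0.72 -3.644
vertex -1.737 1.72 -3.733
endloop
endfacet
facet normal 0.898 -0.092 -0.430
outer loop
vertex -0.657 0.628 -2.756
vertex -1.126 0.776 -3.768
vertex -0.756 1.664 -3.184
endloop
endfacet

endsolid


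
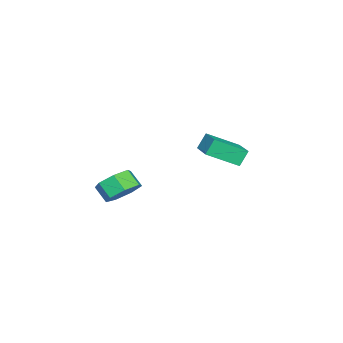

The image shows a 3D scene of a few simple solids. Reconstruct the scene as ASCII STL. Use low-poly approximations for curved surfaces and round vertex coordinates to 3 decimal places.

solid 
facet normal 0.262 0.669 -0.696
outer loop
vertex 4.613 -2.76 2.286
vertex 3.915 -3.115 1.682
vertex 3.84 -2.39 2.351
endloop
endfacet
facet normal 0.350 0.606 0.714
outer loop
vertex 4.613 -2.76 2.286
vertex 3.84 -2.39 2.351
vertex 4.344 -3.449 3.003
endloop
endfacet
facet normal 0.350 0.606 0.714
outer loop
vertex 4.344 -3.449 3.003
vertex 3.84 -2.39 2.351
vertex 3.571 -3.079 3.068
endloop
endfacet
facet normal -0.262 -0.669 0.696
outer loop
vertex 4.344 -3.449 3.003
vertex 3.571 -3.079 3.068
vertex 3.645 -3.805 2.398
endloop
endfacet
facet normal 0.261 0.669 -0.696
outer loop
vertex 3.84 -2.39 2.351
vertex 3.915 -3.115 1.682
vertex 3.123 -2.567 1.912
endloop
endfacet
facet normal -0.485 0.714 0.504
outer loop
vertex 3.84 -2.39 2.351
vertex 3.123 -2.567 1.912
vertex 3.571 -3.079 3.068
endloop
endfacet
facet normal -0.485 0.714 0.504
outer loop
vertex 3.571 -3.079 3.068
vertex 3.123 -2.567 1.912
vertex 2.854 -3.256 2.629
endloop
endfacet
facet normal -0.261 -0.669 0.696
outer loop
vertex 3.571 -3.079 3.068
vertex 2.854 -3.256 2.629
vertex 3.645 -3.805 2.398
endloop
endfacet
facet normal 0.262 0.670 -0.695
outer loop
vertex 3.123 -2.567 1.912
vertex 3.915 -3.115 1.682
vertex 3.002 -3.156 1.299
endloop
endfacet
facet normal -0.955 0.284 -0.085
outer loop
vertex 3.123 -2.567 1.912
vertex 3.002 -3.156 1.299
vertex 2.854 -3.256 2.629
endloop
endfacet
facet normal -0.955 0.284 -0.085
outer loop
vertex 2.854 -3.256 2.629
vertex 3.002 -3.156 1.299
vertex 2.733 -3.846 2.016
endloop
endfacet
facet normal -0.261 -0.669 0.696
outer loop
vertex 2.854 -3.256 2.629
vertex 2.733 -3.846 2.016
vertex 3.645 -3.805 2.398
endloop
endfacet
facet normal 0.262 0.669 -0.696
outer loop
vertex 3.002 -3.156 1.299
vertex 3.915 -3.115 1.682
vertex 3.568 -3.715 0.975
endloop
endfacet
facet normal -0.705 -0.360 -0.611
outer loop
vertex 3.002 -3.156 1.299
vertex 3.568 -3.715 0.975
vertex 2.733 -3.846 2.016
endloop
endfacet
facet normal -0.705 -0.359 -0.611
outer loop
vertex 2.733 -3.846 2.016
vertex 3.568 -3.715 0.975
vertex 3.299 -4.405 1.691
endloop
endfacet
facet normal -0.261 -0.669 0.696
outer loop
vertex 2.733 -3.846 2.016
vertex 3.299 -4.405 1.691
vertex 3.645 -3.805 2.398
endloop
endfacet
facet normal 0.261 0.669 -0.696
outer loop
vertex 3.568 -3.715 0.975
vertex 3.915 -3.115 1.682
vertex 4.395 -3.822 1.182
endloop
endfacet
facet normal 0.075 -0.732 -0.677
outer loop
vertex 3.568 -3.715 0.975
vertex 4.395 -3.822 1.182
vertex 3.299 -4.405 1.691
endloop
endfacet
facet normal 0.075 -0.732 -0.677
outer loop
vertex 3.299 -4.405 1.691
vertex 4.395 -3.822 1.182
vertex 4.126 -4.512 1.899
endloop
endfacet
facet normal -0.262 -0.669 0.696
outer loop
vertex 3.299 -4.405 1.691
vertex 4.126 -4.512 1.899
vertex 3.645 -3.805 2.398
endloop
endfacet
facet normal 0.262 0.669 -0.695
outer loop
vertex 4.395 -3.822 1.182
vertex 3.915 -3.115 1.682
vertex 4.86 -3.397 1.766
endloop
endfacet
facet normal 0.799 -0.554 -0.233
outer loop
vertex 4.395 -3.822 1.182
vertex 4.86 -3.397 1.766
vertex 4.126 -4.512 1.899
endloop
endfacet
facet normal 0.799 -0.554 -0.233
outer loop
vertex 4.126 -4.512 1.899
vertex 4.86 -3.397 1.766
vertex 4.591 -4.086 2.482
endloop
endfacet
facet normal -0.260 -0.669 0.696
outer loop
vertex 4.126 -4.512 1.899
vertex 4.591 -4.086 2.482
vertex 3.645 -3.805 2.398
endloop
endfacet
facet normal 0.262 0.669 -0.696
outer loop
vertex 4.86 -3.397 1.766
vertex 3.915 -3.115 1.682
vertex 4.613 -2.76 2.286
endloop
endfacet
facet normal 0.921 0.042 0.386
outer loop
vertex 4.86 -3.397 1.766
vertex 4.613 -2.76 2.286
vertex 4.591 -4.086 2.482
endloop
endfacet
facet normal 0.922 0.042 0.386
outer loop
vertex 4.591 -4.086 2.482
vertex 4.613 -2.76 2.286
vertex 4.344 -3.449 3.003
endloop
endfacet
facet normal -0.261 -0.670 0.695
outer loop
vertex 4.591 -4.086 2.482
vertex 4.344 -3.449 3.003
vertex 3.645 -3.805 2.398
endloop
endfacet
facet normal -0.428 0.280 0.859
outer loop
vertex -2.327 -1.563 3.24
vertex -0.856 -0.531 3.636
vertex -3.116 -0.106 2.372
endloop
endfacet
facet normal -0.799 -0.561 -0.215
outer loop
vertex -2.684 -0.389 1.504
vertex -2.327 -1.563 3.24
vertex -3.116 -0.106 2.372
endloop
endfacet
facet normal -0.428 0.280 0.859
outer loop
vertex -3.116 -0.106 2.372
vertex -0.856 -0.531 3.636
vertex -1.645 0.926 2.768
endloop
endfacet
facet normal -0.422 0.779 -0.464
outer loop
vertex -1.645 0.926 2.768
vertex -2.684 -0.389 1.504
vertex -3.116 -0.106 2.372
endloop
endfacet
facet normal 0.422 -0.779 0.464
outer loop
vertex -2.327 -1.563 3.24
vertex -0.424 -0.814 2.768
vertex -0.856 -0.531 3.636
endloop
endfacet
facet normal -0.799 -0.561 -0.215
outer loop
vertex -1.895 -1.846 2.372
vertex -2.327 -1.563 3.24
vertex -2.684 -0.389 1.504
endloop
endfacet
facet normal 0.422 -0.779 0.464
outer loop
vertex -1.895 -1.846 2.372
vertex -0.424 -0.814 2.768
vertex -2.327 -1.563 3.24
endloop
endfacet
facet normal 0.799 0.561 0.215
outer loop
vertex -0.856 -0.531 3.636
vertex -0.424 -0.814 2.768
vertex -1.645 0.926 2.768
endloop
endfacet
facet normal -0.422 0.779 -0.464
outer loop
vertex -1.213 0.643 1.9
vertex -2.684 -0.389 1.504
vertex -1.645 0.926 2.768
endloop
endfacet
facet normal 0.799 0.561 0.215
outer loop
vertex -1.645 0.926 2.768
vertex -0.424 -0.814 2.768
vertex -1.213 0.643 1.9
endloop
endfacet
facet normal 0.428 -0.280 -0.859
outer loop
vertex -1.213 0.643 1.9
vertex -1.895 -1.846 2.372
vertex -2.684 -0.389 1.504
endloop
endfacet
facet normal 0.428 -0.280 -0.859
outer loop
vertex -0.424 -0.814 2.768
vertex -1.895 -1.846 2.372
vertex -1.213 0.643 1.9
endloop
endfacet

endsolid


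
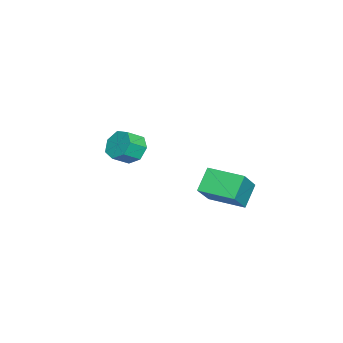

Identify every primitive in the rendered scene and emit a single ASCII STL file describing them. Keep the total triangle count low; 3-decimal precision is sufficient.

solid 
facet normal -0.647 0.220 0.730
outer loop
vertex 0.923 2.604 0.841
vertex 1.452 4.509 0.736
vertex -0.483 2.921 -0.501
endloop
endfacet
facet normal -0.267 -0.962 0.053
outer loop
vertex 0.488 2.591 -1.596
vertex 0.923 2.604 0.841
vertex -0.483 2.921 -0.501
endloop
endfacet
facet normal -0.647 0.220 0.730
outer loop
vertex -0.483 2.921 -0.501
vertex 1.452 4.509 0.736
vertex 0.046 4.826 -0.607
endloop
endfacet
facet normal -0.714 0.160 -0.682
outer loop
vertex 0.046 4.826 -0.607
vertex 0.488 2.591 -1.596
vertex -0.483 2.921 -0.501
endloop
endfacet
facet normal 0.714 -0.161 0.682
outer loop
vertex 0.923 2.604 0.841
vertex 2.423 4.179 -0.359
vertex 1.452 4.509 0.736
endloop
endfacet
facet normal -0.267 -0.962 0.053
outer loop
vertex 1.894 2.274 -0.253
vertex 0.923 2.604 0.841
vertex 0.488 2.591 -1.596
endloop
endfacet
facet normal 0.714 -0.160 0.682
outer loop
vertex 1.894 2.274 -0.253
vertex 2.423 4.179 -0.359
vertex 0.923 2.604 0.841
endloop
endfacet
facet normal 0.267 0.962 -0.053
outer loop
vertex 1.452 4.509 0.736
vertex 2.423 4.179 -0.359
vertex 0.046 4.826 -0.607
endloop
endfacet
facet normal -0.714 0.161 -0.682
outer loop
vertex 1.017 4.496 -1.701
vertex 0.488 2.591 -1.596
vertex 0.046 4.826 -0.607
endloop
endfacet
facet normal 0.267 0.962 -0.053
outer loop
vertex 0.046 4.826 -0.607
vertex 2.423 4.179 -0.359
vertex 1.017 4.496 -1.701
endloop
endfacet
facet normal 0.647 -0.220 -0.730
outer loop
vertex 1.017 4.496 -1.701
vertex 1.894 2.274 -0.253
vertex 0.488 2.591 -1.596
endloop
endfacet
facet normal 0.647 -0.220 -0.730
outer loop
vertex 2.423 4.179 -0.359
vertex 1.894 2.274 -0.253
vertex 1.017 4.496 -1.701
endloop
endfacet
facet normal -0.576 0.610 -0.544
outer loop
vertex -3.59 -2.312 -1.736
vertex -4.15 -2.15 -0.961
vertex -3.362 -1.664 -1.25
endloop
endfacet
facet normal 0.771 0.185 -0.609
outer loop
vertex -3.59 -2.312 -1.736
vertex -3.362 -1.664 -1.25
vertex -2.91 -3.032 -1.094
endloop
endfacet
facet normal 0.771 0.185 -0.609
outer loop
vertex -2.91 -3.032 -1.094
vertex -3.362 -1.664 -1.25
vertex -2.682 -2.384 -0.608
endloop
endfacet
facet normal 0.576 -0.610 0.544
outer loop
vertex -2.91 -3.032 -1.094
vertex -2.682 -2.384 -0.608
vertex -3.47 -2.87 -0.319
endloop
endfacet
facet normal -0.576 0.611 -0.543
outer loop
vertex -3.362 -1.664 -1.25
vertex -4.15 -2.15 -0.961
vertex -3.727 -1.382 -0.546
endloop
endfacet
facet normal 0.693 0.718 0.072
outer loop
vertex -3.362 -1.664 -1.25
vertex -3.727 -1.382 -0.546
vertex -2.682 -2.384 -0.608
endloop
endfacet
facet normal 0.693 0.718 0.072
outer loop
vertex -2.682 -2.384 -0.608
vertex -3.727 -1.382 -0.546
vertex -3.047 -2.102 0.095
endloop
endfacet
facet normal 0.576 -0.610 0.544
outer loop
vertex -2.682 -2.384 -0.608
vertex -3.047 -2.102 0.095
vertex -3.47 -2.87 -0.319
endloop
endfacet
facet normal -0.575 0.611 -0.544
outer loop
vertex -3.727 -1.382 -0.546
vertex -4.15 -2.15 -0.961
vertex -4.411 -1.678 -0.155
endloop
endfacet
facet normal 0.092 0.709 0.699
outer loop
vertex -3.727 -1.382 -0.546
vertex -4.411 -1.678 -0.155
vertex -3.047 -2.102 0.095
endloop
endfacet
facet normal 0.093 0.710 0.698
outer loop
vertex -3.047 -2.102 0.095
vertex -4.411 -1.678 -0.155
vertex -3.731 -2.398 0.487
endloop
endfacet
facet normal 0.576 -0.610 0.544
outer loop
vertex -3.047 -2.102 0.095
vertex -3.731 -2.398 0.487
vertex -3.47 -2.87 -0.319
endloop
endfacet
facet normal -0.576 0.610 -0.544
outer loop
vertex -4.411 -1.678 -0.155
vertex -4.15 -2.15 -0.961
vertex -4.898 -2.33 -0.37
endloop
endfacet
facet normal -0.577 0.168 0.799
outer loop
vertex -4.411 -1.678 -0.155
vertex -4.898 -2.33 -0.37
vertex -3.731 -2.398 0.487
endloop
endfacet
facet normal -0.577 0.168 0.799
outer loop
vertex -3.731 -2.398 0.487
vertex -4.898 -2.33 -0.37
vertex -4.218 -3.05 0.272
endloop
endfacet
facet normal 0.576 -0.610 0.544
outer loop
vertex -3.731 -2.398 0.487
vertex -4.218 -3.05 0.272
vertex -3.47 -2.87 -0.319
endloop
endfacet
facet normal -0.576 0.610 -0.544
outer loop
vertex -4.898 -2.33 -0.37
vertex -4.15 -2.15 -0.961
vertex -4.822 -2.846 -1.03
endloop
endfacet
facet normal -0.812 -0.501 0.298
outer loop
vertex -4.898 -2.33 -0.37
vertex -4.822 -2.846 -1.03
vertex -4.218 -3.05 0.272
endloop
endfacet
facet normal -0.812 -0.502 0.298
outer loop
vertex -4.218 -3.05 0.272
vertex -4.822 -2.846 -1.03
vertex -4.142 -3.566 -0.389
endloop
endfacet
facet normal 0.576 -0.611 0.543
outer loop
vertex -4.218 -3.05 0.272
vertex -4.142 -3.566 -0.389
vertex -3.47 -2.87 -0.319
endloop
endfacet
facet normal -0.576 0.610 -0.544
outer loop
vertex -4.822 -2.846 -1.03
vertex -4.15 -2.15 -0.961
vertex -4.24 -2.838 -1.638
endloop
endfacet
facet normal -0.436 -0.792 -0.427
outer loop
vertex -4.822 -2.846 -1.03
vertex -4.24 -2.838 -1.638
vertex -4.142 -3.566 -0.389
endloop
endfacet
facet normal -0.436 -0.792 -0.427
outer loop
vertex -4.142 -3.566 -0.389
vertex -4.24 -2.838 -1.638
vertex -3.56 -3.558 -0.997
endloop
endfacet
facet normal 0.576 -0.611 0.543
outer loop
vertex -4.142 -3.566 -0.389
vertex -3.56 -3.558 -0.997
vertex -3.47 -2.87 -0.319
endloop
endfacet
facet normal -0.576 0.610 -0.544
outer loop
vertex -4.24 -2.838 -1.638
vertex -4.15 -2.15 -0.961
vertex -3.59 -2.312 -1.736
endloop
endfacet
facet normal 0.268 -0.487 -0.831
outer loop
vertex -4.24 -2.838 -1.638
vertex -3.59 -2.312 -1.736
vertex -3.56 -3.558 -0.997
endloop
endfacet
facet normal 0.270 -0.486 -0.831
outer loop
vertex -3.56 -3.558 -0.997
vertex -3.59 -2.312 -1.736
vertex -2.91 -3.032 -1.094
endloop
endfacet
facet normal 0.576 -0.611 0.544
outer loop
vertex -3.56 -3.558 -0.997
vertex -2.91 -3.032 -1.094
vertex -3.47 -2.87 -0.319
endloop
endfacet

endsolid


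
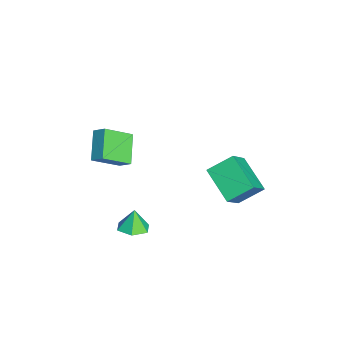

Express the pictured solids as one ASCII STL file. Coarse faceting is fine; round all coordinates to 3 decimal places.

solid 
facet normal 0.303 -0.092 -0.949
outer loop
vertex 3.985 -2.998 -2.813
vertex 3.159 -2.874 -3.089
vertex 3.696 -2.185 -2.984
endloop
endfacet
facet normal 0.586 0.361 0.725
outer loop
vertex 3.985 -2.998 -2.813
vertex 3.696 -2.185 -2.984
vertex 2.801 -2.766 -1.971
endloop
endfacet
facet normal 0.304 -0.093 -0.948
outer loop
vertex 3.696 -2.185 -2.984
vertex 3.159 -2.874 -3.089
vertex 2.87 -2.061 -3.261
endloop
endfacet
facet normal -0.029 0.878 0.478
outer loop
vertex 3.696 -2.185 -2.984
vertex 2.87 -2.061 -3.261
vertex 2.801 -2.766 -1.971
endloop
endfacet
facet normal 0.304 -0.093 -0.948
outer loop
vertex 2.87 -2.061 -3.261
vertex 3.159 -2.874 -3.089
vertex 2.333 -2.75 -3.366
endloop
endfacet
facet normal -0.779 0.567 0.268
outer loop
vertex 2.87 -2.061 -3.261
vertex 2.333 -2.75 -3.366
vertex 2.801 -2.766 -1.971
endloop
endfacet
facet normal 0.304 -0.091 -0.948
outer loop
vertex 2.333 -2.75 -3.366
vertex 3.159 -2.874 -3.089
vertex 2.622 -3.564 -3.195
endloop
endfacet
facet normal -0.916 -0.261 0.304
outer loop
vertex 2.333 -2.75 -3.366
vertex 2.622 -3.564 -3.195
vertex 2.801 -2.766 -1.971
endloop
endfacet
facet normal 0.304 -0.091 -0.948
outer loop
vertex 2.622 -3.564 -3.195
vertex 3.159 -2.874 -3.089
vertex 3.448 -3.688 -2.918
endloop
endfacet
facet normal -0.302 -0.778 0.551
outer loop
vertex 2.622 -3.564 -3.195
vertex 3.448 -3.688 -2.918
vertex 2.801 -2.766 -1.971
endloop
endfacet
facet normal 0.303 -0.092 -0.949
outer loop
vertex 3.448 -3.688 -2.918
vertex 3.159 -2.874 -3.089
vertex 3.985 -2.998 -2.813
endloop
endfacet
facet normal 0.450 -0.466 0.762
outer loop
vertex 3.448 -3.688 -2.918
vertex 3.985 -2.998 -2.813
vertex 2.801 -2.766 -1.971
endloop
endfacet
facet normal -0.570 0.361 -0.738
outer loop
vertex 0.486 1.685 -1.614
vertex 0.257 3.039 -0.774
vertex 2.218 2.547 -2.53
endloop
endfacet
facet normal 0.143 -0.841 -0.522
outer loop
vertex 3.363 1.821 -1.046
vertex 0.486 1.685 -1.614
vertex 2.218 2.547 -2.53
endloop
endfacet
facet normal -0.570 0.361 -0.738
outer loop
vertex 2.218 2.547 -2.53
vertex 0.257 3.039 -0.774
vertex 1.988 3.901 -1.689
endloop
endfacet
facet normal 0.809 0.403 -0.427
outer loop
vertex 1.988 3.901 -1.689
vertex 3.363 1.821 -1.046
vertex 2.218 2.547 -2.53
endloop
endfacet
facet normal -0.809 -0.402 0.428
outer loop
vertex 0.486 1.685 -1.614
vertex 1.402 2.313 0.71
vertex 0.257 3.039 -0.774
endloop
endfacet
facet normal 0.143 -0.841 -0.522
outer loop
vertex 1.632 0.959 -0.131
vertex 0.486 1.685 -1.614
vertex 3.363 1.821 -1.046
endloop
endfacet
facet normal -0.809 -0.403 0.428
outer loop
vertex 1.632 0.959 -0.131
vertex 1.402 2.313 0.71
vertex 0.486 1.685 -1.614
endloop
endfacet
facet normal -0.143 0.841 0.522
outer loop
vertex 0.257 3.039 -0.774
vertex 1.402 2.313 0.71
vertex 1.988 3.901 -1.689
endloop
endfacet
facet normal 0.809 0.402 -0.428
outer loop
vertex 3.134 3.175 -0.206
vertex 3.363 1.821 -1.046
vertex 1.988 3.901 -1.689
endloop
endfacet
facet normal -0.143 0.841 0.522
outer loop
vertex 1.988 3.901 -1.689
vertex 1.402 2.313 0.71
vertex 3.134 3.175 -0.206
endloop
endfacet
facet normal 0.570 -0.361 0.738
outer loop
vertex 3.134 3.175 -0.206
vertex 1.632 0.959 -0.131
vertex 3.363 1.821 -1.046
endloop
endfacet
facet normal 0.570 -0.361 0.738
outer loop
vertex 1.402 2.313 0.71
vertex 1.632 0.959 -0.131
vertex 3.134 3.175 -0.206
endloop
endfacet
facet normal -0.843 0.115 0.525
outer loop
vertex -4.121 -4.487 -2.226
vertex -3.698 -3.899 -1.676
vertex -4.667 -2.964 -3.436
endloop
endfacet
facet normal -0.465 -0.647 -0.604
outer loop
vertex -3.082 -3.181 -4.424
vertex -4.121 -4.487 -2.226
vertex -4.667 -2.964 -3.436
endloop
endfacet
facet normal -0.843 0.115 0.525
outer loop
vertex -4.667 -2.964 -3.436
vertex -3.698 -3.899 -1.676
vertex -4.244 -2.376 -2.886
endloop
endfacet
facet normal -0.270 0.754 -0.599
outer loop
vertex -4.244 -2.376 -2.886
vertex -3.082 -3.181 -4.424
vertex -4.667 -2.964 -3.436
endloop
endfacet
facet normal 0.270 -0.754 0.599
outer loop
vertex -4.121 -4.487 -2.226
vertex -2.113 -4.116 -2.664
vertex -3.698 -3.899 -1.676
endloop
endfacet
facet normal -0.465 -0.647 -0.604
outer loop
vertex -2.536 -4.704 -3.214
vertex -4.121 -4.487 -2.226
vertex -3.082 -3.181 -4.424
endloop
endfacet
facet normal 0.270 -0.754 0.599
outer loop
vertex -2.536 -4.704 -3.214
vertex -2.113 -4.116 -2.664
vertex -4.121 -4.487 -2.226
endloop
endfacet
facet normal 0.465 0.647 0.604
outer loop
vertex -3.698 -3.899 -1.676
vertex -2.113 -4.116 -2.664
vertex -4.244 -2.376 -2.886
endloop
endfacet
facet normal -0.270 0.754 -0.599
outer loop
vertex -2.659 -2.593 -3.874
vertex -3.082 -3.181 -4.424
vertex -4.244 -2.376 -2.886
endloop
endfacet
facet normal 0.465 0.647 0.604
outer loop
vertex -4.244 -2.376 -2.886
vertex -2.113 -4.116 -2.664
vertex -2.659 -2.593 -3.874
endloop
endfacet
facet normal 0.843 -0.115 -0.525
outer loop
vertex -2.659 -2.593 -3.874
vertex -2.536 -4.704 -3.214
vertex -3.082 -3.181 -4.424
endloop
endfacet
facet normal 0.843 -0.115 -0.525
outer loop
vertex -2.113 -4.116 -2.664
vertex -2.536 -4.704 -3.214
vertex -2.659 -2.593 -3.874
endloop
endfacet

endsolid


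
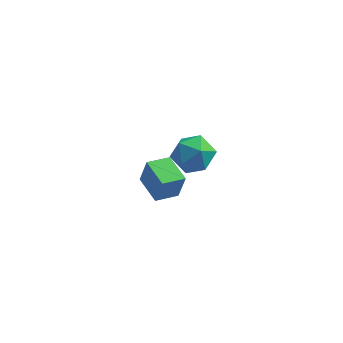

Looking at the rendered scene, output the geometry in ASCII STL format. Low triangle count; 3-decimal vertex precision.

solid 
facet normal -0.857 0.408 -0.315
outer loop
vertex 0.74 -3.204 2.555
vertex 0.151 -3.927 3.221
vertex 0.483 -2.91 3.633
endloop
endfacet
facet normal -0.329 0.888 -0.321
outer loop
vertex 0.74 -3.204 2.555
vertex 0.483 -2.91 3.633
vertex 1.522 -2.678 3.208
endloop
endfacet
facet normal 0.190 0.641 -0.744
outer loop
vertex 0.74 -3.204 2.555
vertex 1.522 -2.678 3.208
vertex 1.832 -3.552 2.534
endloop
endfacet
facet normal -0.017 0.008 -1.000
outer loop
vertex 0.74 -3.204 2.555
vertex 1.832 -3.552 2.534
vertex 0.984 -4.324 2.542
endloop
endfacet
facet normal -0.664 -0.136 -0.735
outer loop
vertex 0.74 -3.204 2.555
vertex 0.984 -4.324 2.542
vertex 0.151 -3.927 3.221
endloop
endfacet
facet normal -0.069 0.937 0.342
outer loop
vertex 1.522 -2.678 3.208
vertex 0.483 -2.91 3.633
vertex 1.416 -3.076 4.278
endloop
endfacet
facet normal -0.923 0.160 0.350
outer loop
vertex 0.483 -2.91 3.633
vertex 0.151 -3.927 3.221
vertex 0.568 -3.848 4.286
endloop
endfacet
facet normal -0.611 -0.720 -0.328
outer loop
vertex 0.151 -3.927 3.221
vertex 0.984 -4.324 2.542
vertex 0.878 -4.722 3.612
endloop
endfacet
facet normal 0.436 -0.487 -0.757
outer loop
vertex 0.984 -4.324 2.542
vertex 1.832 -3.552 2.534
vertex 1.917 -4.49 3.187
endloop
endfacet
facet normal 0.771 0.537 -0.342
outer loop
vertex 1.832 -3.552 2.534
vertex 1.522 -2.678 3.208
vertex 2.249 -3.473 3.599
endloop
endfacet
facet normal 0.017 -0.008 1.000
outer loop
vertex 1.66 -4.196 4.265
vertex 1.416 -3.076 4.278
vertex 0.568 -3.848 4.286
endloop
endfacet
facet normal -0.190 -0.641 0.744
outer loop
vertex 1.66 -4.196 4.265
vertex 0.568 -3.848 4.286
vertex 0.878 -4.722 3.612
endloop
endfacet
facet normal 0.329 -0.888 0.321
outer loop
vertex 1.66 -4.196 4.265
vertex 0.878 -4.722 3.612
vertex 1.917 -4.49 3.187
endloop
endfacet
facet normal 0.857 -0.408 0.315
outer loop
vertex 1.66 -4.196 4.265
vertex 1.917 -4.49 3.187
vertex 2.249 -3.473 3.599
endloop
endfacet
facet normal 0.664 0.136 0.735
outer loop
vertex 1.66 -4.196 4.265
vertex 2.249 -3.473 3.599
vertex 1.416 -3.076 4.278
endloop
endfacet
facet normal -0.436 0.487 0.757
outer loop
vertex 0.568 -3.848 4.286
vertex 1.416 -3.076 4.278
vertex 0.483 -2.91 3.633
endloop
endfacet
facet normal -0.771 -0.537 0.342
outer loop
vertex 0.878 -4.722 3.612
vertex 0.568 -3.848 4.286
vertex 0.151 -3.927 3.221
endloop
endfacet
facet normal 0.069 -0.937 -0.342
outer loop
vertex 1.917 -4.49 3.187
vertex 0.878 -4.722 3.612
vertex 0.984 -4.324 2.542
endloop
endfacet
facet normal 0.923 -0.160 -0.350
outer loop
vertex 2.249 -3.473 3.599
vertex 1.917 -4.49 3.187
vertex 1.832 -3.552 2.534
endloop
endfacet
facet normal 0.611 0.720 0.328
outer loop
vertex 1.416 -3.076 4.278
vertex 2.249 -3.473 3.599
vertex 1.522 -2.678 3.208
endloop
endfacet
facet normal -0.638 0.760 0.123
outer loop
vertex -1.84 -0.059 -1.726
vertex -0.87 0.797 -1.99
vertex -2.188 -0.114 -3.184
endloop
endfacet
facet normal -0.735 -0.648 0.200
outer loop
vertex -1.13 -1.377 -3.39
vertex -1.84 -0.059 -1.726
vertex -2.188 -0.114 -3.184
endloop
endfacet
facet normal -0.638 0.760 0.124
outer loop
vertex -2.188 -0.114 -3.184
vertex -0.87 0.797 -1.99
vertex -1.219 0.742 -3.448
endloop
endfacet
facet normal -0.233 -0.036 -0.972
outer loop
vertex -1.219 0.742 -3.448
vertex -1.13 -1.377 -3.39
vertex -2.188 -0.114 -3.184
endloop
endfacet
facet normal 0.233 0.036 0.972
outer loop
vertex -1.84 -0.059 -1.726
vertex 0.188 -0.466 -2.196
vertex -0.87 0.797 -1.99
endloop
endfacet
facet normal -0.734 -0.648 0.200
outer loop
vertex -0.781 -1.322 -1.932
vertex -1.84 -0.059 -1.726
vertex -1.13 -1.377 -3.39
endloop
endfacet
facet normal 0.233 0.036 0.972
outer loop
vertex -0.781 -1.322 -1.932
vertex 0.188 -0.466 -2.196
vertex -1.84 -0.059 -1.726
endloop
endfacet
facet normal 0.735 0.648 -0.200
outer loop
vertex -0.87 0.797 -1.99
vertex 0.188 -0.466 -2.196
vertex -1.219 0.742 -3.448
endloop
endfacet
facet normal -0.232 -0.036 -0.972
outer loop
vertex -0.16 -0.521 -3.654
vertex -1.13 -1.377 -3.39
vertex -1.219 0.742 -3.448
endloop
endfacet
facet normal 0.735 0.648 -0.200
outer loop
vertex -1.219 0.742 -3.448
vertex 0.188 -0.466 -2.196
vertex -0.16 -0.521 -3.654
endloop
endfacet
facet normal 0.637 -0.761 -0.124
outer loop
vertex -0.16 -0.521 -3.654
vertex -0.781 -1.322 -1.932
vertex -1.13 -1.377 -3.39
endloop
endfacet
facet normal 0.638 -0.760 -0.124
outer loop
vertex 0.188 -0.466 -2.196
vertex -0.781 -1.322 -1.932
vertex -0.16 -0.521 -3.654
endloop
endfacet

endsolid


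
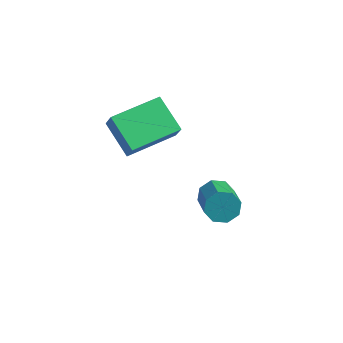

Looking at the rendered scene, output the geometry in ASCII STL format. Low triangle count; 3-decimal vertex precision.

solid 
facet normal -0.779 0.400 0.484
outer loop
vertex -1.505 -1.615 1.339
vertex -0.479 0.261 1.44
vertex -1.885 -1.362 0.518
endloop
endfacet
facet normal -0.480 -0.876 -0.048
outer loop
vertex -0.601 -2.021 -0.28
vertex -1.505 -1.615 1.339
vertex -1.885 -1.362 0.518
endloop
endfacet
facet normal -0.778 0.399 0.484
outer loop
vertex -1.885 -1.362 0.518
vertex -0.479 0.261 1.44
vertex -0.86 0.514 0.619
endloop
endfacet
facet normal -0.405 0.268 -0.874
outer loop
vertex -0.86 0.514 0.619
vertex -0.601 -2.021 -0.28
vertex -1.885 -1.362 0.518
endloop
endfacet
facet normal 0.405 -0.269 0.874
outer loop
vertex -1.505 -1.615 1.339
vertex 0.805 -0.398 0.642
vertex -0.479 0.261 1.44
endloop
endfacet
facet normal -0.479 -0.876 -0.048
outer loop
vertex -0.22 -2.274 0.541
vertex -1.505 -1.615 1.339
vertex -0.601 -2.021 -0.28
endloop
endfacet
facet normal 0.405 -0.268 0.874
outer loop
vertex -0.22 -2.274 0.541
vertex 0.805 -0.398 0.642
vertex -1.505 -1.615 1.339
endloop
endfacet
facet normal 0.479 0.876 0.048
outer loop
vertex -0.479 0.261 1.44
vertex 0.805 -0.398 0.642
vertex -0.86 0.514 0.619
endloop
endfacet
facet normal -0.405 0.269 -0.874
outer loop
vertex 0.425 -0.145 -0.179
vertex -0.601 -2.021 -0.28
vertex -0.86 0.514 0.619
endloop
endfacet
facet normal 0.479 0.876 0.048
outer loop
vertex -0.86 0.514 0.619
vertex 0.805 -0.398 0.642
vertex 0.425 -0.145 -0.179
endloop
endfacet
facet normal 0.778 -0.400 -0.484
outer loop
vertex 0.425 -0.145 -0.179
vertex -0.22 -2.274 0.541
vertex -0.601 -2.021 -0.28
endloop
endfacet
facet normal 0.779 -0.399 -0.484
outer loop
vertex 0.805 -0.398 0.642
vertex -0.22 -2.274 0.541
vertex 0.425 -0.145 -0.179
endloop
endfacet
facet normal -0.540 0.682 -0.493
outer loop
vertex 2.06 0.482 -4.889
vertex 1.739 0.686 -4.255
vertex 2.343 0.896 -4.626
endloop
endfacet
facet normal 0.678 0.004 -0.735
outer loop
vertex 2.06 0.482 -4.889
vertex 2.343 0.896 -4.626
vertex 2.923 -0.61 -4.1
endloop
endfacet
facet normal 0.678 0.004 -0.735
outer loop
vertex 2.923 -0.61 -4.1
vertex 2.343 0.896 -4.626
vertex 3.206 -0.196 -3.837
endloop
endfacet
facet normal 0.540 -0.682 0.493
outer loop
vertex 2.923 -0.61 -4.1
vertex 3.206 -0.196 -3.837
vertex 2.601 -0.406 -3.465
endloop
endfacet
facet normal -0.540 0.683 -0.493
outer loop
vertex 2.343 0.896 -4.626
vertex 1.739 0.686 -4.255
vertex 2.272 1.187 -4.145
endloop
endfacet
facet normal 0.833 0.520 -0.191
outer loop
vertex 2.343 0.896 -4.626
vertex 2.272 1.187 -4.145
vertex 3.206 -0.196 -3.837
endloop
endfacet
facet normal 0.833 0.520 -0.191
outer loop
vertex 3.206 -0.196 -3.837
vertex 2.272 1.187 -4.145
vertex 3.135 0.095 -3.356
endloop
endfacet
facet normal 0.540 -0.683 0.493
outer loop
vertex 3.206 -0.196 -3.837
vertex 3.135 0.095 -3.356
vertex 2.601 -0.406 -3.465
endloop
endfacet
facet normal -0.539 0.682 -0.493
outer loop
vertex 2.272 1.187 -4.145
vertex 1.739 0.686 -4.255
vertex 1.889 1.185 -3.729
endloop
endfacet
facet normal 0.500 0.731 0.464
outer loop
vertex 2.272 1.187 -4.145
vertex 1.889 1.185 -3.729
vertex 3.135 0.095 -3.356
endloop
endfacet
facet normal 0.500 0.731 0.465
outer loop
vertex 3.135 0.095 -3.356
vertex 1.889 1.185 -3.729
vertex 2.752 0.092 -2.94
endloop
endfacet
facet normal 0.540 -0.683 0.492
outer loop
vertex 3.135 0.095 -3.356
vertex 2.752 0.092 -2.94
vertex 2.601 -0.406 -3.465
endloop
endfacet
facet normal -0.540 0.682 -0.493
outer loop
vertex 1.889 1.185 -3.729
vertex 1.739 0.686 -4.255
vertex 1.417 0.89 -3.62
endloop
endfacet
facet normal -0.125 0.514 0.849
outer loop
vertex 1.889 1.185 -3.729
vertex 1.417 0.89 -3.62
vertex 2.752 0.092 -2.94
endloop
endfacet
facet normal -0.125 0.515 0.848
outer loop
vertex 2.752 0.092 -2.94
vertex 1.417 0.89 -3.62
vertex 2.28 -0.202 -2.831
endloop
endfacet
facet normal 0.539 -0.683 0.493
outer loop
vertex 2.752 0.092 -2.94
vertex 2.28 -0.202 -2.831
vertex 2.601 -0.406 -3.465
endloop
endfacet
facet normal -0.540 0.682 -0.493
outer loop
vertex 1.417 0.89 -3.62
vertex 1.739 0.686 -4.255
vertex 1.134 0.476 -3.883
endloop
endfacet
facet normal -0.678 -0.004 0.735
outer loop
vertex 1.417 0.89 -3.62
vertex 1.134 0.476 -3.883
vertex 2.28 -0.202 -2.831
endloop
endfacet
facet normal -0.678 -0.004 0.735
outer loop
vertex 2.28 -0.202 -2.831
vertex 1.134 0.476 -3.883
vertex 1.997 -0.616 -3.094
endloop
endfacet
facet normal 0.540 -0.682 0.493
outer loop
vertex 2.28 -0.202 -2.831
vertex 1.997 -0.616 -3.094
vertex 2.601 -0.406 -3.465
endloop
endfacet
facet normal -0.540 0.683 -0.493
outer loop
vertex 1.134 0.476 -3.883
vertex 1.739 0.686 -4.255
vertex 1.205 0.185 -4.364
endloop
endfacet
facet normal -0.833 -0.520 0.191
outer loop
vertex 1.134 0.476 -3.883
vertex 1.205 0.185 -4.364
vertex 1.997 -0.616 -3.094
endloop
endfacet
facet normal -0.833 -0.520 0.191
outer loop
vertex 1.997 -0.616 -3.094
vertex 1.205 0.185 -4.364
vertex 2.068 -0.907 -3.575
endloop
endfacet
facet normal 0.540 -0.683 0.493
outer loop
vertex 1.997 -0.616 -3.094
vertex 2.068 -0.907 -3.575
vertex 2.601 -0.406 -3.465
endloop
endfacet
facet normal -0.540 0.683 -0.492
outer loop
vertex 1.205 0.185 -4.364
vertex 1.739 0.686 -4.255
vertex 1.588 0.188 -4.78
endloop
endfacet
facet normal -0.500 -0.731 -0.465
outer loop
vertex 1.205 0.185 -4.364
vertex 1.588 0.188 -4.78
vertex 2.068 -0.907 -3.575
endloop
endfacet
facet normal -0.501 -0.731 -0.464
outer loop
vertex 2.068 -0.907 -3.575
vertex 1.588 0.188 -4.78
vertex 2.451 -0.905 -3.991
endloop
endfacet
facet normal 0.539 -0.682 0.493
outer loop
vertex 2.068 -0.907 -3.575
vertex 2.451 -0.905 -3.991
vertex 2.601 -0.406 -3.465
endloop
endfacet
facet normal -0.539 0.683 -0.493
outer loop
vertex 1.588 0.188 -4.78
vertex 1.739 0.686 -4.255
vertex 2.06 0.482 -4.889
endloop
endfacet
facet normal 0.124 -0.514 -0.849
outer loop
vertex 1.588 0.188 -4.78
vertex 2.06 0.482 -4.889
vertex 2.451 -0.905 -3.991
endloop
endfacet
facet normal 0.125 -0.514 -0.849
outer loop
vertex 2.451 -0.905 -3.991
vertex 2.06 0.482 -4.889
vertex 2.923 -0.61 -4.1
endloop
endfacet
facet normal 0.540 -0.682 0.493
outer loop
vertex 2.451 -0.905 -3.991
vertex 2.923 -0.61 -4.1
vertex 2.601 -0.406 -3.465
endloop
endfacet

endsolid
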